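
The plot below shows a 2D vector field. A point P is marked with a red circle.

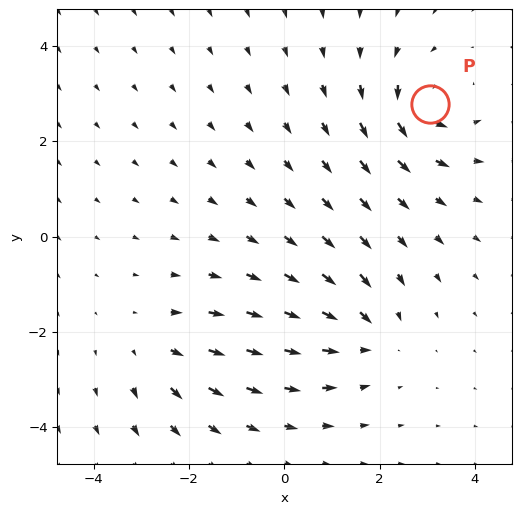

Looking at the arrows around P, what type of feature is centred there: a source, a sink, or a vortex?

At P (3.1, 2.8) the arrows circulate counterclockwise. Divergence ≈0, curl about +4 — near-zero divergence with nonzero curl is a vortex.

vortex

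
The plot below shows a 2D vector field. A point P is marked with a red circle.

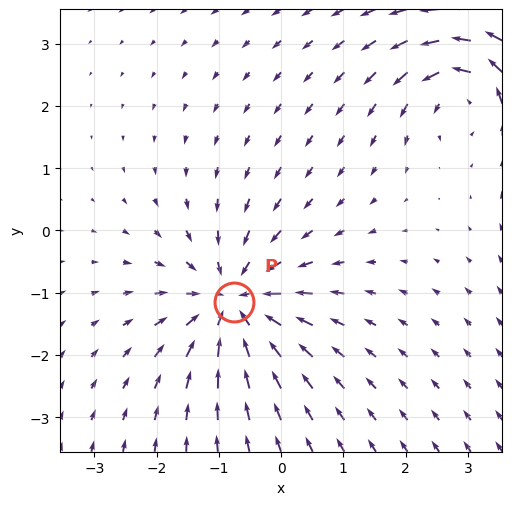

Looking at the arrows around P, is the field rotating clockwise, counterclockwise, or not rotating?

not rotating

Near P at (-0.8, -1.1) the arrows show no circulation. The curl there is ≈0.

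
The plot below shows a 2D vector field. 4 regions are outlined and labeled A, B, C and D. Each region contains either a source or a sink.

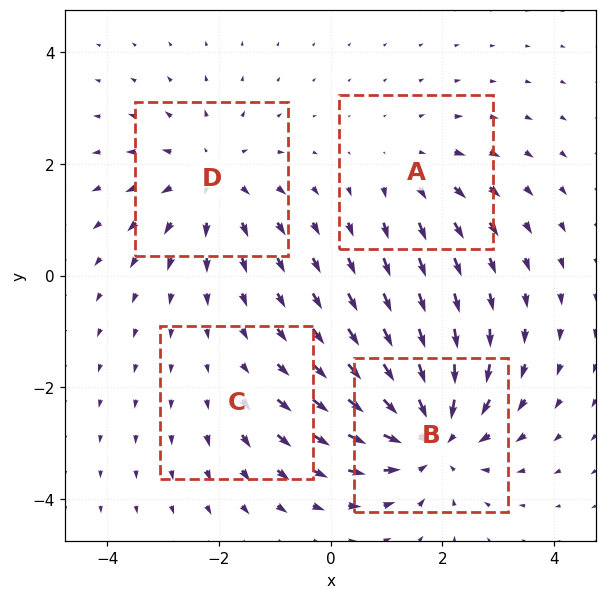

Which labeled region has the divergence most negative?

B

Divergence at each region's feature centre — A: about +3, B: about -6, C: about +2, D: about +4. Region B is most negative.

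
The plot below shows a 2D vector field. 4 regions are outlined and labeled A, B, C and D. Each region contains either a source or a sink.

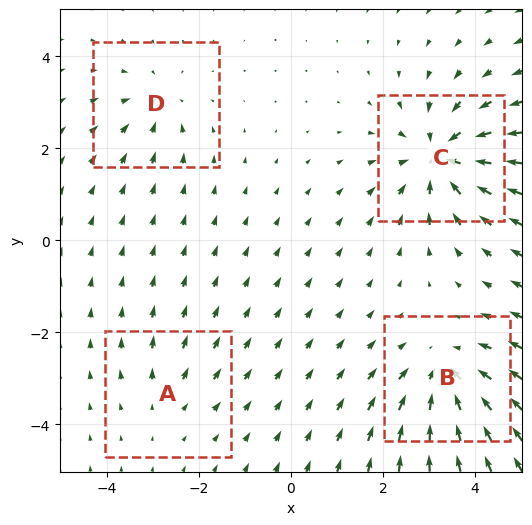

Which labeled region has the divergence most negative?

C

Divergence at each region's feature centre — A: about +2, B: about -6, C: about -7, D: about -4. Region C is most negative.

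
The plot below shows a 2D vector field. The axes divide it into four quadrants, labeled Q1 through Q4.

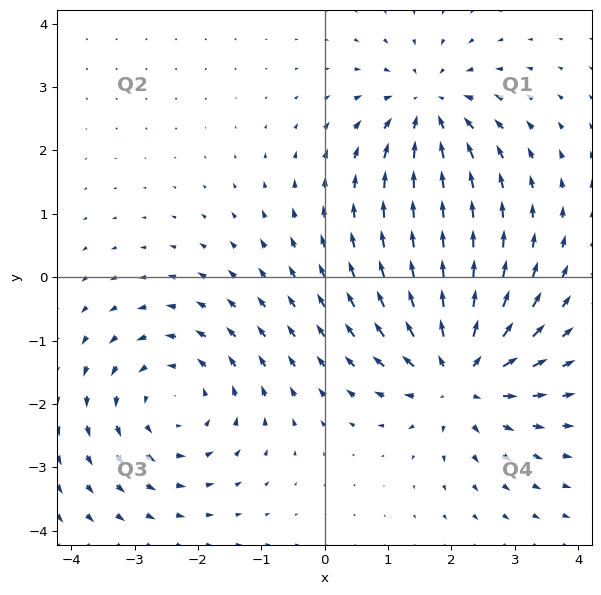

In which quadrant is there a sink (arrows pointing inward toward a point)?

Q1

The sink sits at approximately (1.6, 2.7), which lies in quadrant Q1. The divergence there is about -4, negative as expected for a sink.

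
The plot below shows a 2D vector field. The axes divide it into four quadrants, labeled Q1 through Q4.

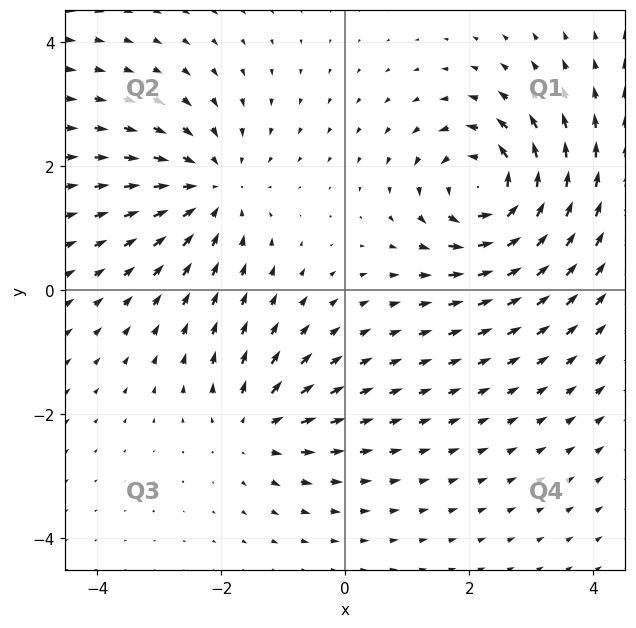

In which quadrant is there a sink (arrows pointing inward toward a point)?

Q2

The sink sits at approximately (-2.1, 1.6), which lies in quadrant Q2. The divergence there is about -4, negative as expected for a sink.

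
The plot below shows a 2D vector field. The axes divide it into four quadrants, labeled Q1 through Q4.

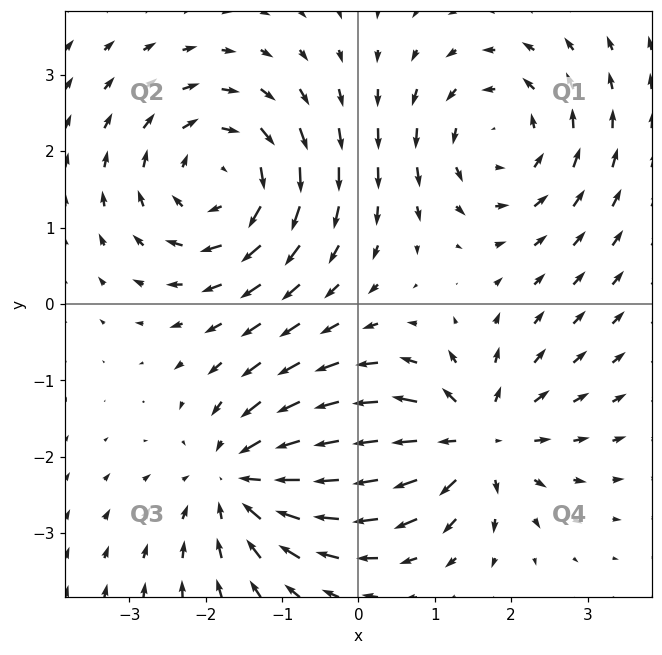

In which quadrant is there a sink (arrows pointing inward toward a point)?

The sink sits at approximately (-1.5, -2.3), which lies in quadrant Q3. The divergence there is about -5, negative as expected for a sink.

Q3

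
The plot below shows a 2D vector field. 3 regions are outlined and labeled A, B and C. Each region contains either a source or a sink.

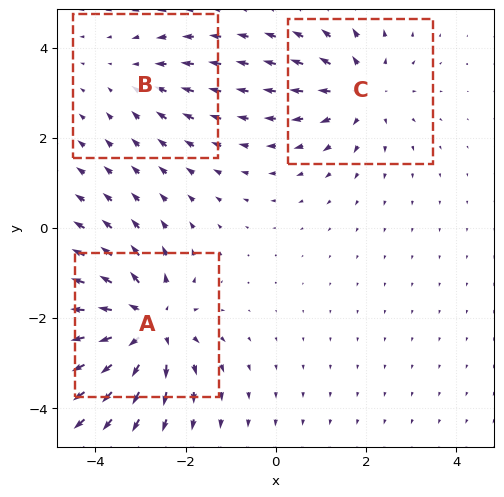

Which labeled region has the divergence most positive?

A

Divergence at each region's feature centre — A: about +5, B: about -2, C: about +3. Region A is most positive.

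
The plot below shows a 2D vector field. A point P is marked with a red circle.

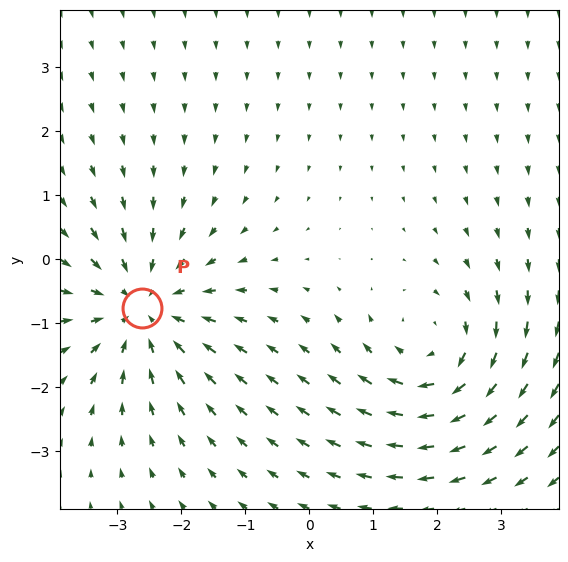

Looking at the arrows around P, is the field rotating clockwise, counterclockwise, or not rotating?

Near P at (-2.6, -0.8) the arrows show no circulation. The curl there is ≈0.

not rotating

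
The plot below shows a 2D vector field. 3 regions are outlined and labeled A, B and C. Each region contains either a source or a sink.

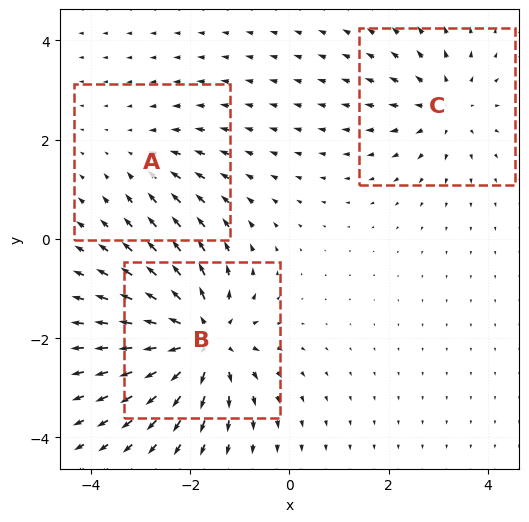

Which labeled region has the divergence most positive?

Divergence at each region's feature centre — A: about -2, B: about +5, C: about +3. Region B is most positive.

B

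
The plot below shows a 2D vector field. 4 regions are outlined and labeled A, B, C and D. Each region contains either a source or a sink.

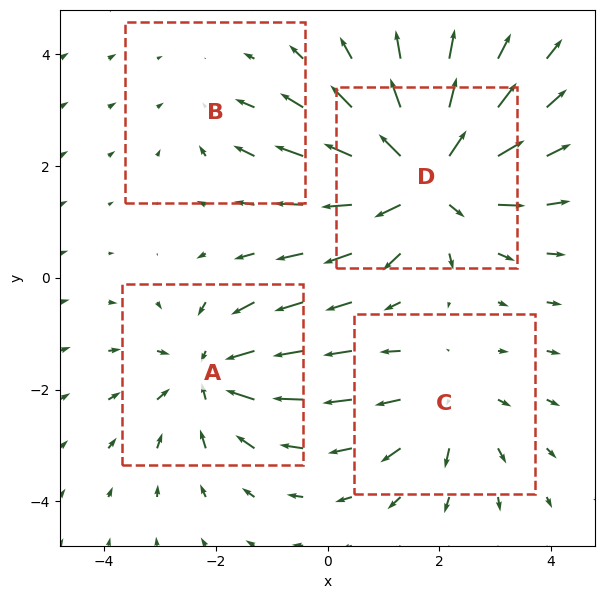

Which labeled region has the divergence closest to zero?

Divergence at each region's feature centre — A: about -4, B: about -2, C: about +3, D: about +7. Region B is closest to zero.

B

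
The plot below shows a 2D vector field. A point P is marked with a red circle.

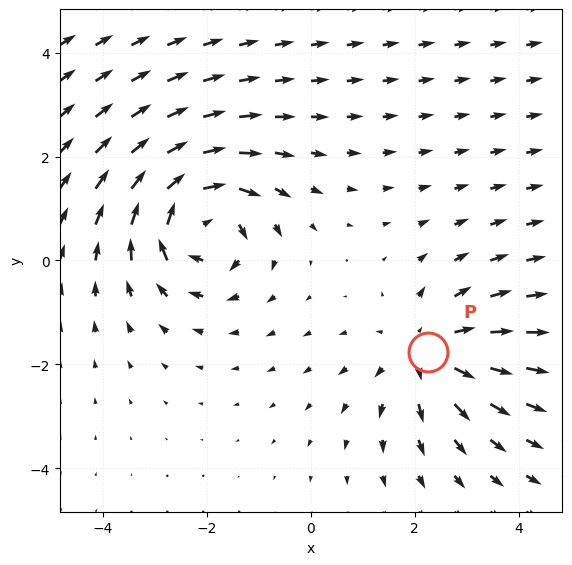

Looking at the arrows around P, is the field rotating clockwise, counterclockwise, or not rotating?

not rotating

Near P at (2.3, -1.8) the arrows show no circulation. The curl there is ≈0.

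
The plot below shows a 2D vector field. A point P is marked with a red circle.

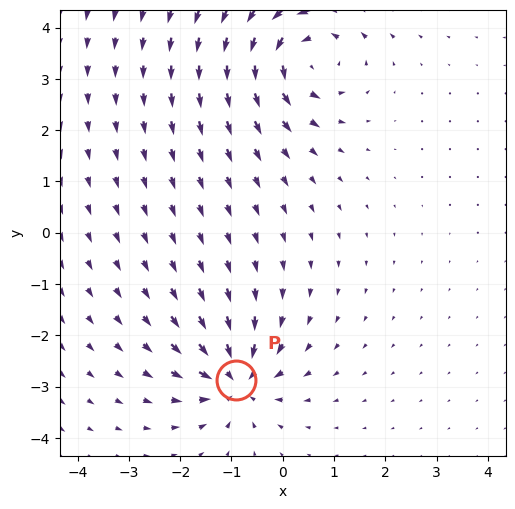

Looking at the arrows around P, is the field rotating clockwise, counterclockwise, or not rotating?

not rotating

Near P at (-0.9, -2.9) the arrows show no circulation. The curl there is ≈0.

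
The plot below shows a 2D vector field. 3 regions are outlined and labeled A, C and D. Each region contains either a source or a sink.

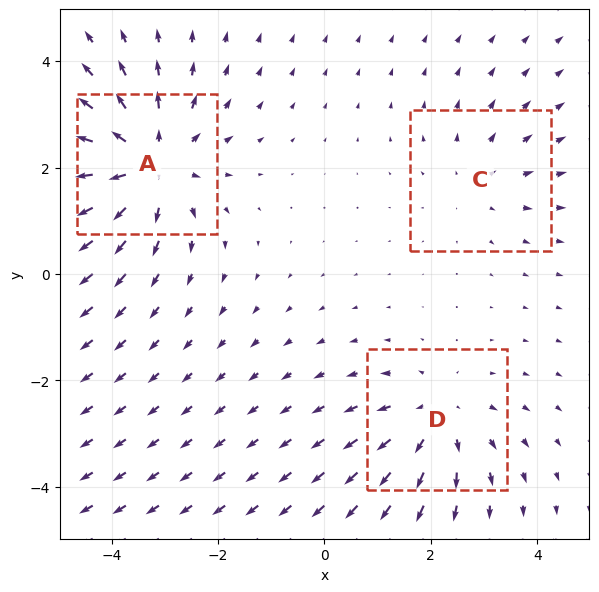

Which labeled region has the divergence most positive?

A

Divergence at each region's feature centre — A: about +4, C: about +2, D: about +3. Region A is most positive.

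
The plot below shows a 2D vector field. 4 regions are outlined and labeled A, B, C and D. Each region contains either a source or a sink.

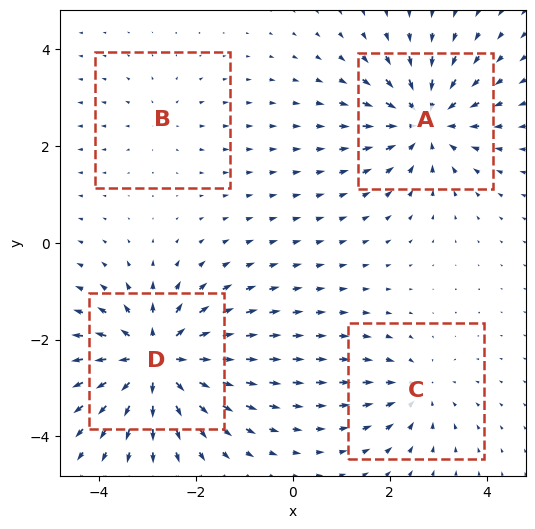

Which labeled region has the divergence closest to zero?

B

Divergence at each region's feature centre — A: about -6, B: about +2, C: about -3, D: about +7. Region B is closest to zero.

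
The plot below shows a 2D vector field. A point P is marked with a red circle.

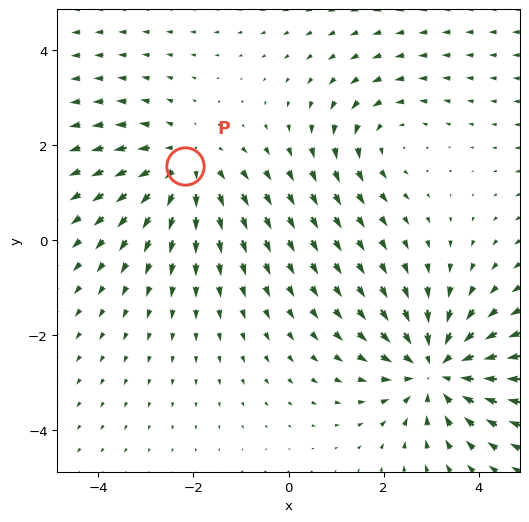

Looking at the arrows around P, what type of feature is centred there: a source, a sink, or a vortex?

source

At P (-2.2, 1.6) the arrows spread outward. Divergence about +3, curl ≈0 — positive divergence with near-zero curl is a source.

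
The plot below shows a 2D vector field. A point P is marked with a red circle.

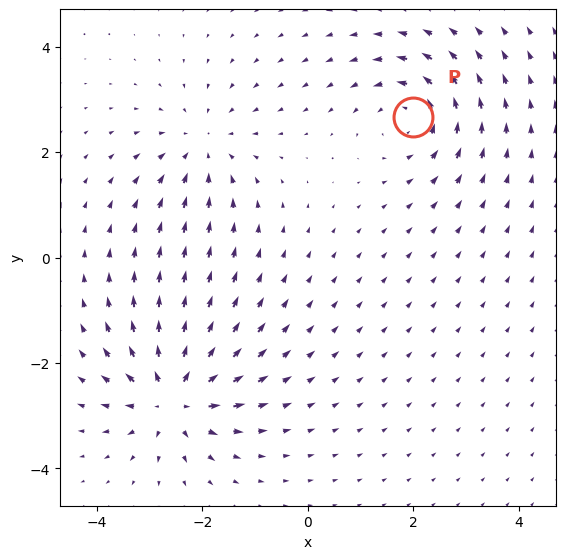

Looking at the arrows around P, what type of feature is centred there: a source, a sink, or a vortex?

vortex

At P (2.0, 2.7) the arrows circulate counterclockwise. Divergence ≈0, curl about +4 — near-zero divergence with nonzero curl is a vortex.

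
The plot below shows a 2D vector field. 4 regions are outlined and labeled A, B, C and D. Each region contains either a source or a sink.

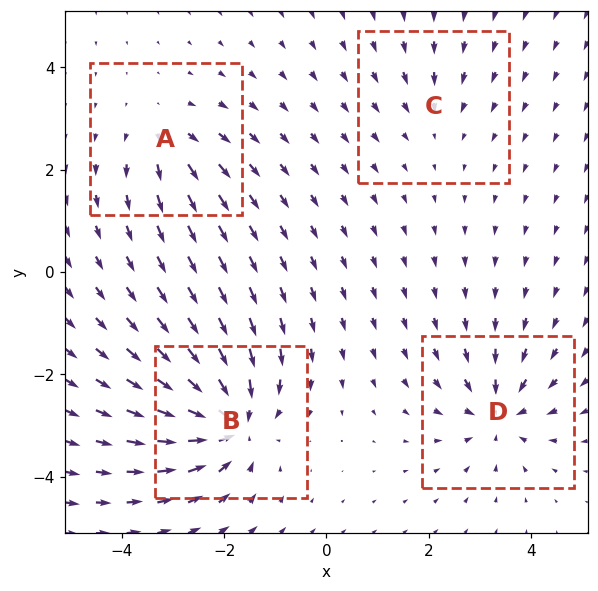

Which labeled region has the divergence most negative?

Divergence at each region's feature centre — A: about +4, B: about -9, C: about -3, D: about -6. Region B is most negative.

B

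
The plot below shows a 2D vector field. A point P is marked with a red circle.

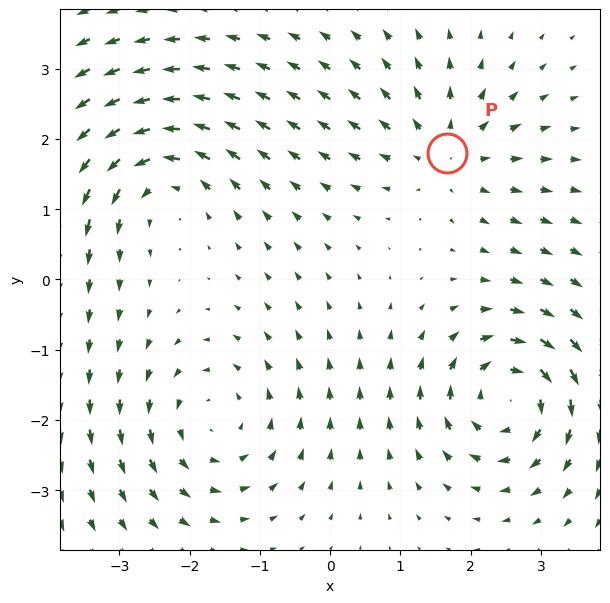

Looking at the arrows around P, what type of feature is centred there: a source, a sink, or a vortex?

At P (1.7, 1.8) the arrows spread outward. Divergence about +4, curl ≈0 — positive divergence with near-zero curl is a source.

source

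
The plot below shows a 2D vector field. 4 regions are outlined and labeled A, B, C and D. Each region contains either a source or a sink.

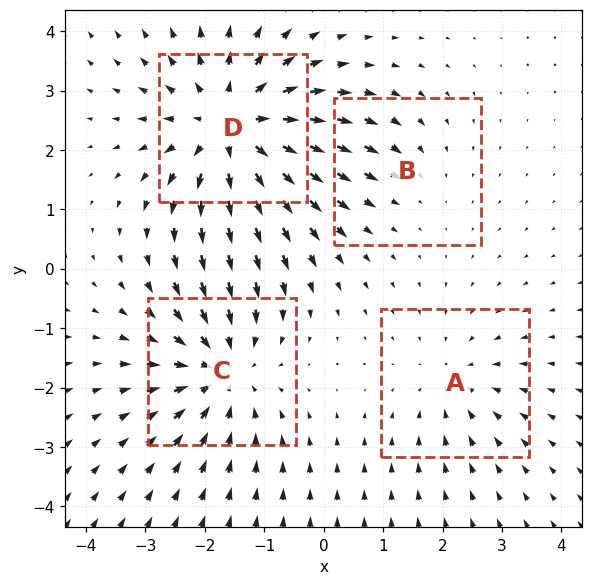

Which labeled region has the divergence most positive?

Divergence at each region's feature centre — A: about -3, B: about -2, C: about -5, D: about +6. Region D is most positive.

D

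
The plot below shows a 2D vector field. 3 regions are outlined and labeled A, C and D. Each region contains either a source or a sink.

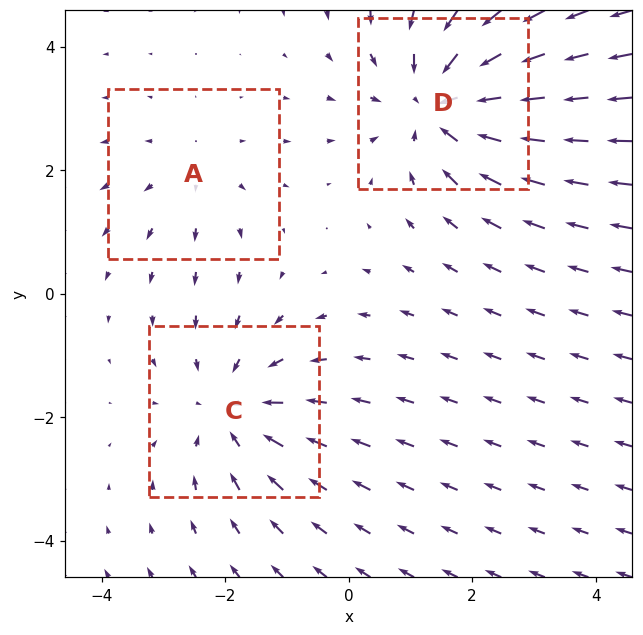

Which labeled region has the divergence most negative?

Divergence at each region's feature centre — A: about +2, C: about -3, D: about -4. Region D is most negative.

D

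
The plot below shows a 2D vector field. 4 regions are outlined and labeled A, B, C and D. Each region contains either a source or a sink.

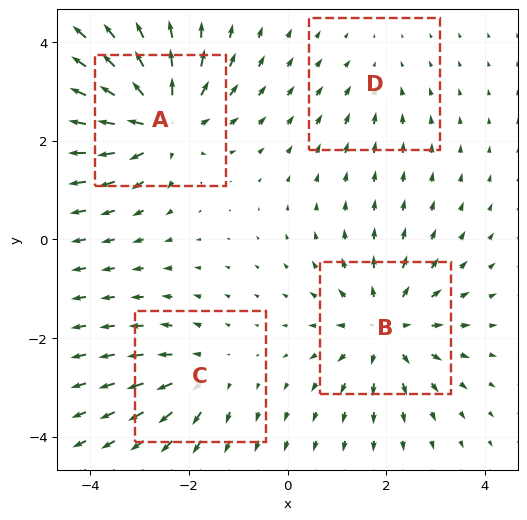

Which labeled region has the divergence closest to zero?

Divergence at each region's feature centre — A: about +7, B: about +5, C: about +3, D: about -2. Region D is closest to zero.

D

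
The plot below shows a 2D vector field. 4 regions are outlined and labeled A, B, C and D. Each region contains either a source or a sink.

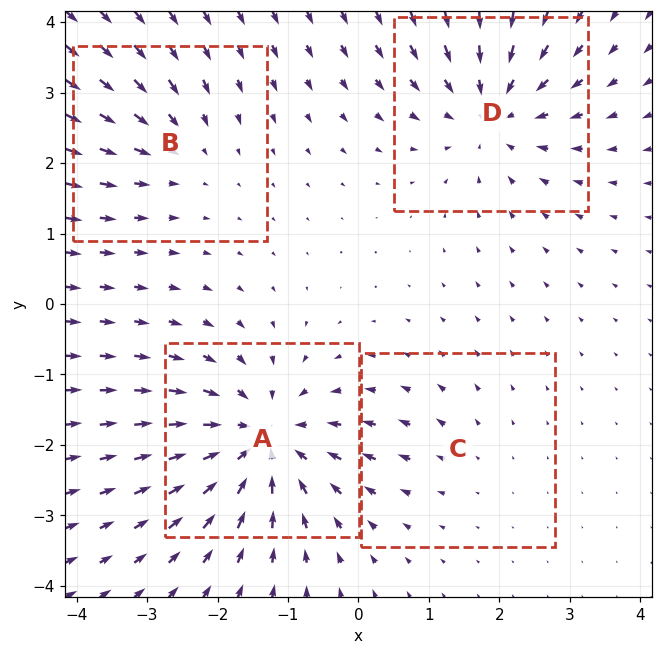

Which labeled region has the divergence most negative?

Divergence at each region's feature centre — A: about -6, B: about -3, C: about +2, D: about -5. Region A is most negative.

A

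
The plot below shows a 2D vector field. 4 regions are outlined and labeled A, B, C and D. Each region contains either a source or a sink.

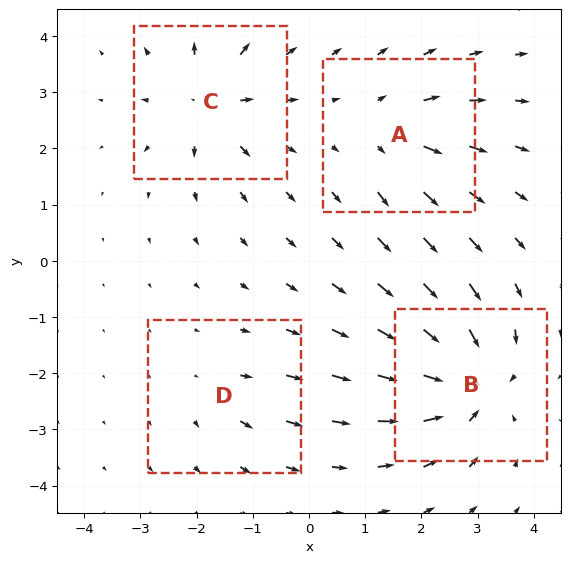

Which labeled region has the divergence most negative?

B

Divergence at each region's feature centre — A: about +4, B: about -8, C: about +6, D: about +3. Region B is most negative.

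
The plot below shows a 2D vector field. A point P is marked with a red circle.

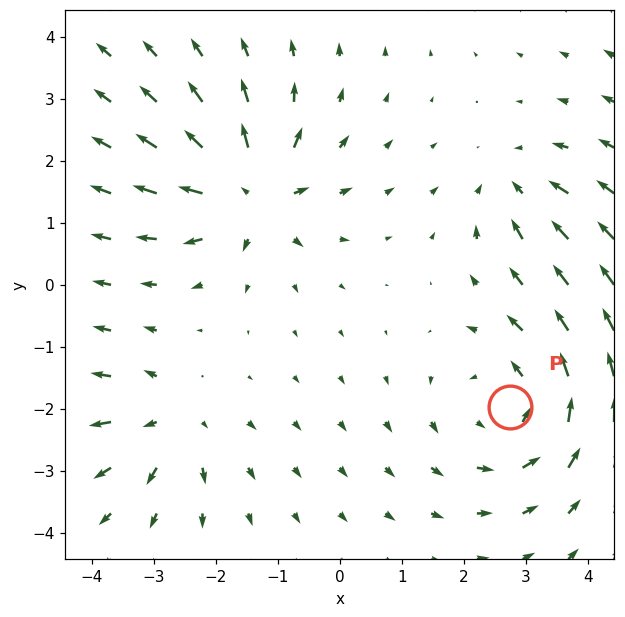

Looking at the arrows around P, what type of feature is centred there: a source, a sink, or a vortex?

vortex

At P (2.7, -2.0) the arrows circulate counterclockwise. Divergence ≈0, curl about +4 — near-zero divergence with nonzero curl is a vortex.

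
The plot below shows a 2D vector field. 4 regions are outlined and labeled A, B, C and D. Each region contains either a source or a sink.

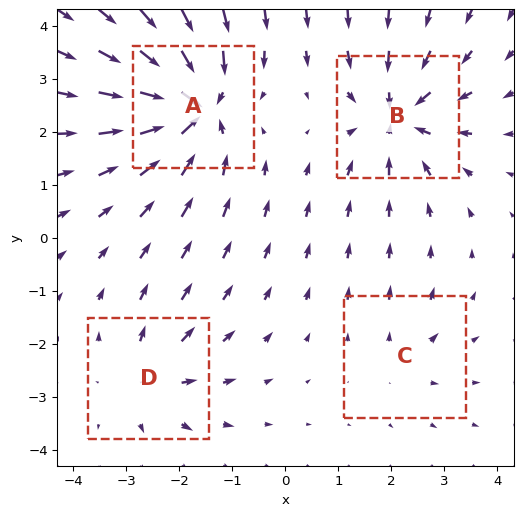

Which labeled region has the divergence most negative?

A

Divergence at each region's feature centre — A: about -8, B: about -6, C: about +2, D: about +4. Region A is most negative.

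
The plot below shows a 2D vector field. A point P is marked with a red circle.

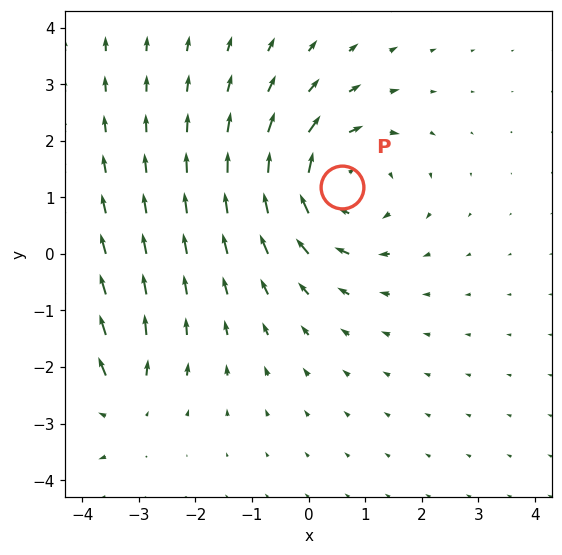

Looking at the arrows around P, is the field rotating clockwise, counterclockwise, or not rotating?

clockwise

Near P at (0.6, 1.2) the arrows circulate clockwise. The curl (z-component) there is about -4; negative curl means clockwise rotation.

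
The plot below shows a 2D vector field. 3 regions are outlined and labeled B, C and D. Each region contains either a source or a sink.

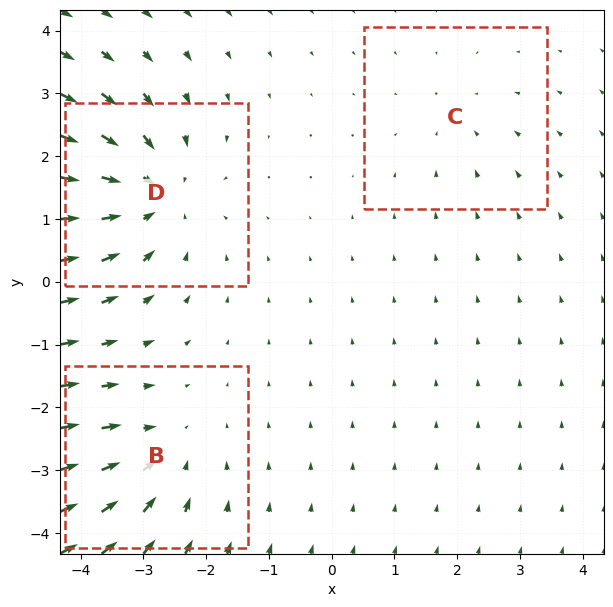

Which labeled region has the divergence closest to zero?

C

Divergence at each region's feature centre — B: about -3, C: about -2, D: about -4. Region C is closest to zero.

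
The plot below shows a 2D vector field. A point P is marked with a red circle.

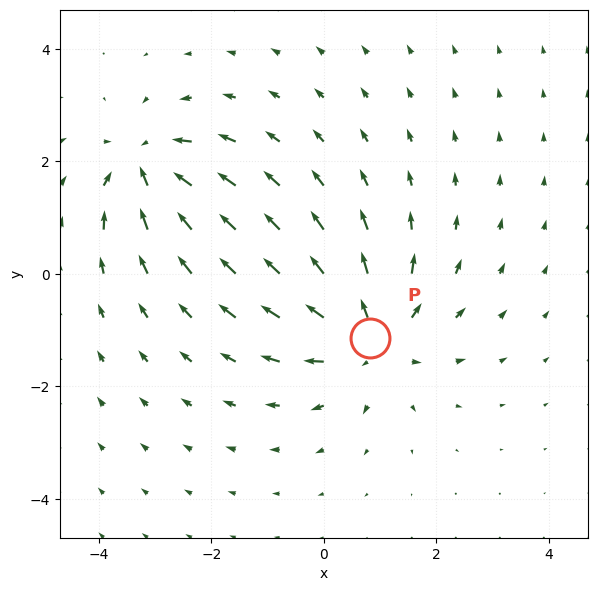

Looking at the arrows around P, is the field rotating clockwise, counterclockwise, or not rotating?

Near P at (0.8, -1.1) the arrows show no circulation. The curl there is ≈0.

not rotating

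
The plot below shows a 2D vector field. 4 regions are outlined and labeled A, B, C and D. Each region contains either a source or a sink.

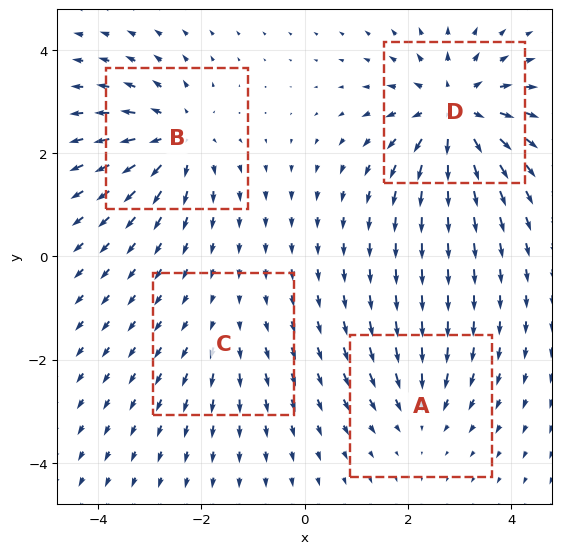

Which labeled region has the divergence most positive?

Divergence at each region's feature centre — A: about -4, B: about +6, C: about +2, D: about +7. Region D is most positive.

D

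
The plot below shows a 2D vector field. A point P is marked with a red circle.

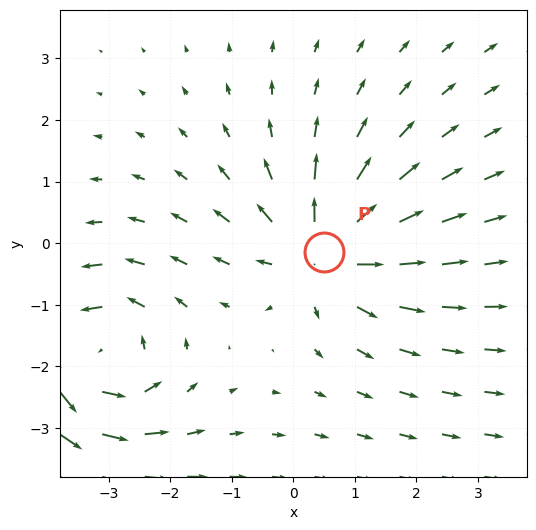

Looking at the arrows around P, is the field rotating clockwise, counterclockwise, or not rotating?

not rotating

Near P at (0.5, -0.1) the arrows show no circulation. The curl there is ≈0.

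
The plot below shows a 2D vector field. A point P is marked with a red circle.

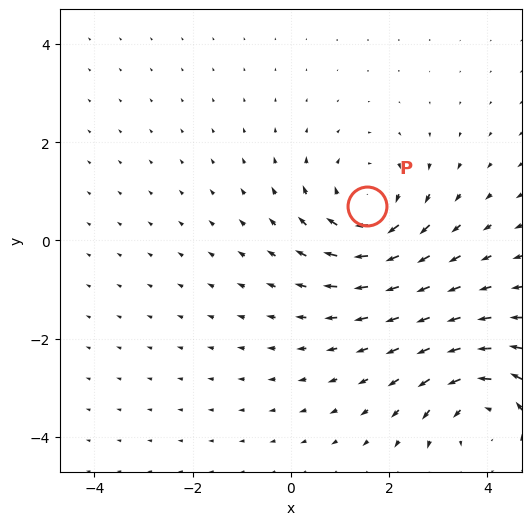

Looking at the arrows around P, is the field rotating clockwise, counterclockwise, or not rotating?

clockwise

Near P at (1.6, 0.7) the arrows circulate clockwise. The curl (z-component) there is about -4; negative curl means clockwise rotation.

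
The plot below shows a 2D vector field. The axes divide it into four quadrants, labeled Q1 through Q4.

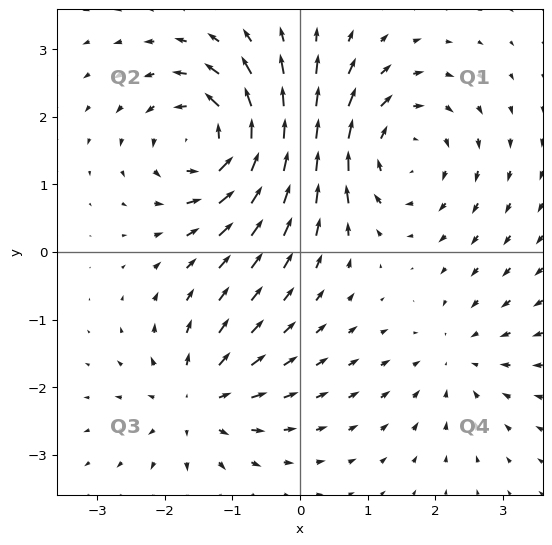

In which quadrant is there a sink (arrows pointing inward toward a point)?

The sink sits at approximately (2.3, -1.6), which lies in quadrant Q4. The divergence there is about -3, negative as expected for a sink.

Q4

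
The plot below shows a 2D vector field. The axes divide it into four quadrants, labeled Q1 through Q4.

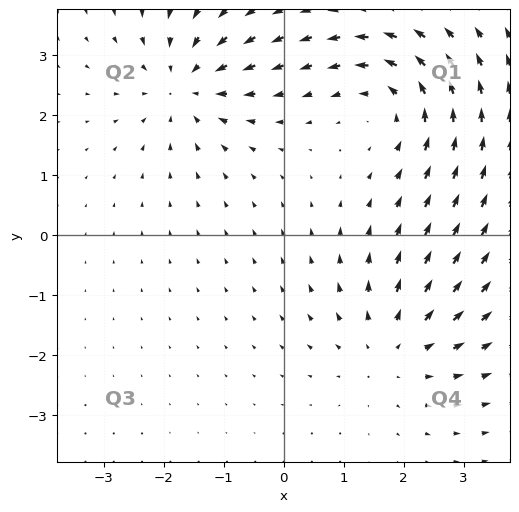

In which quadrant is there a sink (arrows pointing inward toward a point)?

The sink sits at approximately (-1.6, 2.5), which lies in quadrant Q2. The divergence there is about -5, negative as expected for a sink.

Q2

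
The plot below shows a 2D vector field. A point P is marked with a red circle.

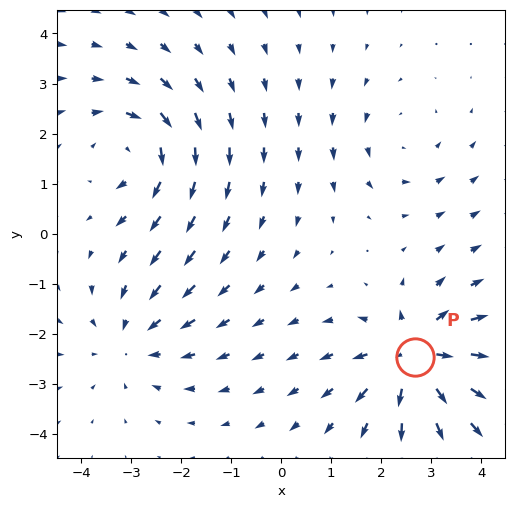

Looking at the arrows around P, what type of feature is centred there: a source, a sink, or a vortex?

At P (2.7, -2.5) the arrows spread outward. Divergence about +6, curl ≈0 — positive divergence with near-zero curl is a source.

source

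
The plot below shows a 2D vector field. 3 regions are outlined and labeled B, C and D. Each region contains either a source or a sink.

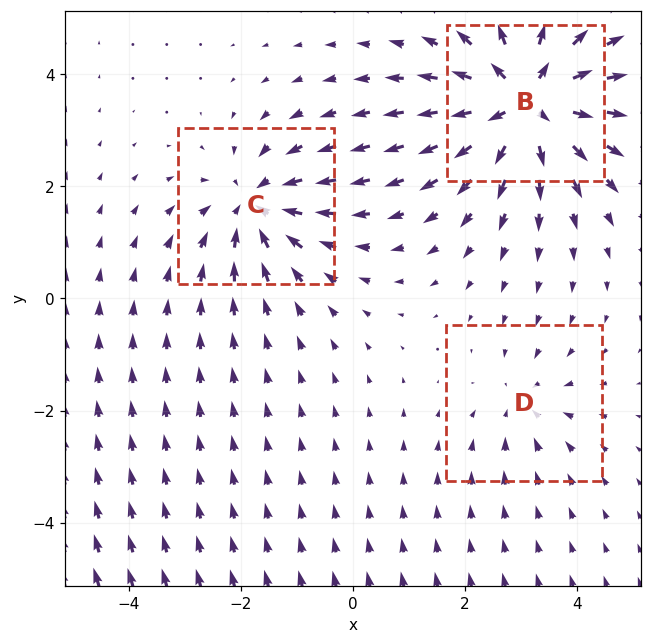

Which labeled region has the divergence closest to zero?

Divergence at each region's feature centre — B: about +6, C: about -4, D: about -2. Region D is closest to zero.

D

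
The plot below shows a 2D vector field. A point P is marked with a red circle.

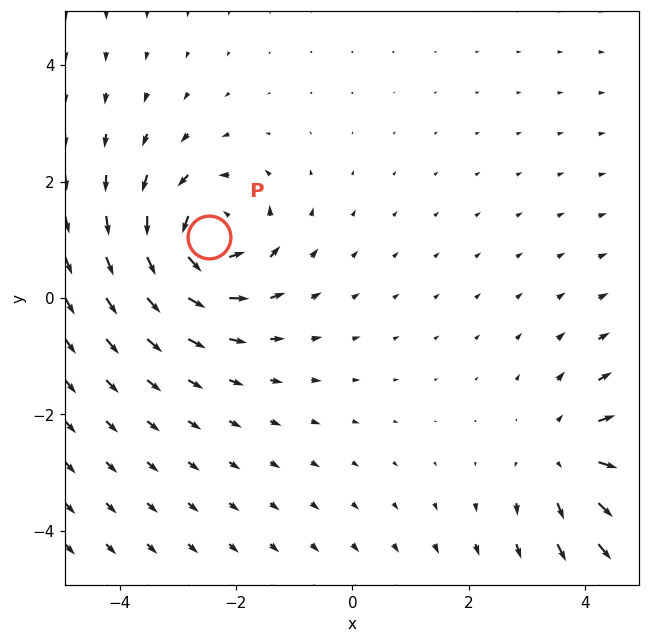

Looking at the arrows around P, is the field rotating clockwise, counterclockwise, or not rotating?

Near P at (-2.5, 1.0) the arrows circulate counterclockwise. The curl (z-component) there is about +4; positive curl means counterclockwise rotation.

counterclockwise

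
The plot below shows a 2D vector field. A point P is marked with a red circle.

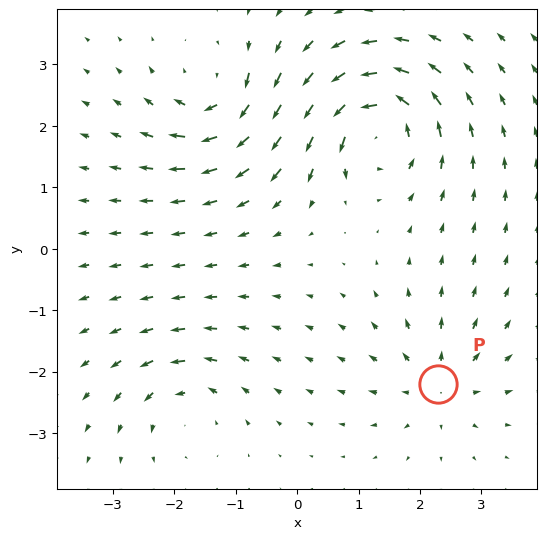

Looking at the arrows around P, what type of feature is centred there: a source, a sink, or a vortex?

At P (2.3, -2.2) the arrows spread outward. Divergence about +4, curl ≈0 — positive divergence with near-zero curl is a source.

source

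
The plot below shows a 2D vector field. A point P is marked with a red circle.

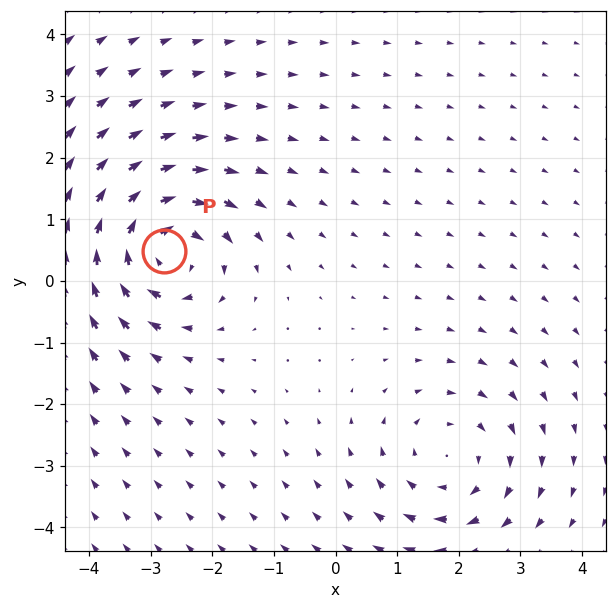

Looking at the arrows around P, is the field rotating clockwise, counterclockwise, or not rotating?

clockwise

Near P at (-2.8, 0.5) the arrows circulate clockwise. The curl (z-component) there is about -6; negative curl means clockwise rotation.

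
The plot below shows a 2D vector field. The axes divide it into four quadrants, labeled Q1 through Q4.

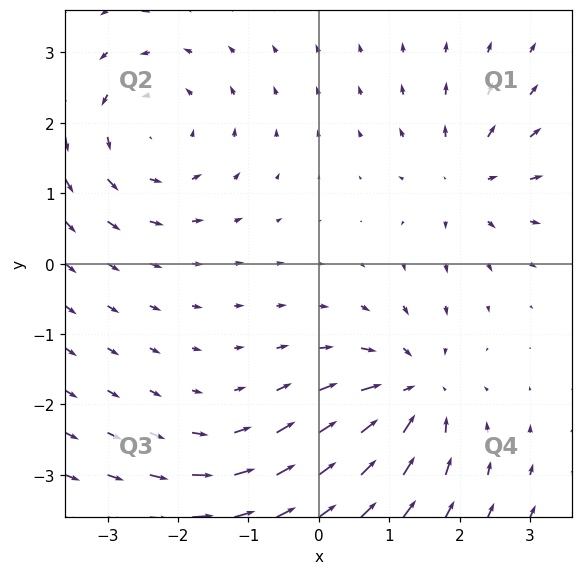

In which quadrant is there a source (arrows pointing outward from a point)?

Q1

The source sits at approximately (2.1, 1.2), which lies in quadrant Q1. The divergence there is about +4, positive as expected for a source.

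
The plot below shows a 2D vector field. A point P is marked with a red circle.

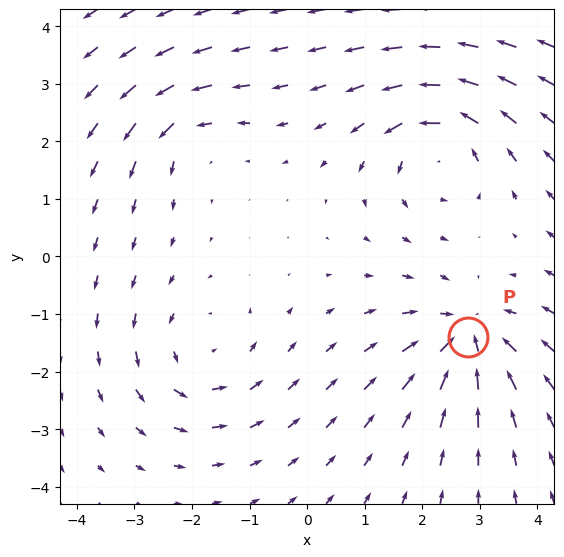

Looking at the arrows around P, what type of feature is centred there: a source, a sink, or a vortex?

sink

At P (2.8, -1.4) the arrows converge inward. Divergence about -6, curl ≈0 — negative divergence with near-zero curl is a sink.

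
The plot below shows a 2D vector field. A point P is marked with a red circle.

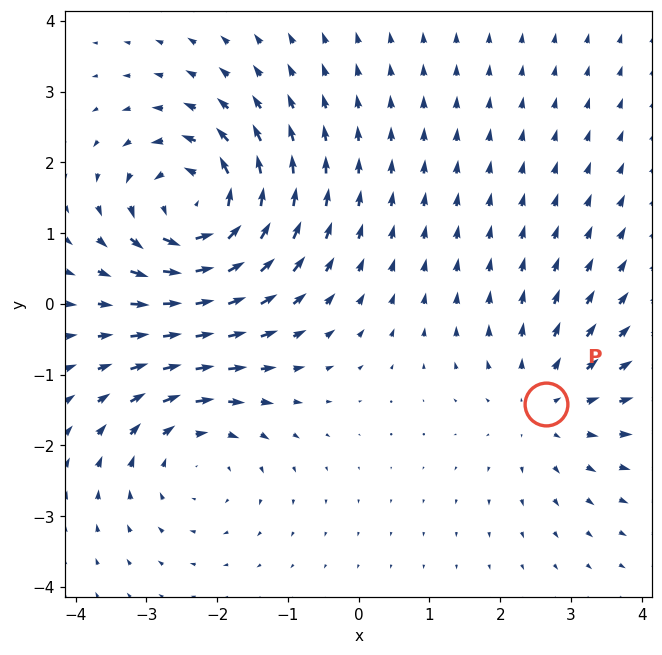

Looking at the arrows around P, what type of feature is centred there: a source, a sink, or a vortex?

At P (2.6, -1.4) the arrows spread outward. Divergence about +3, curl ≈0 — positive divergence with near-zero curl is a source.

source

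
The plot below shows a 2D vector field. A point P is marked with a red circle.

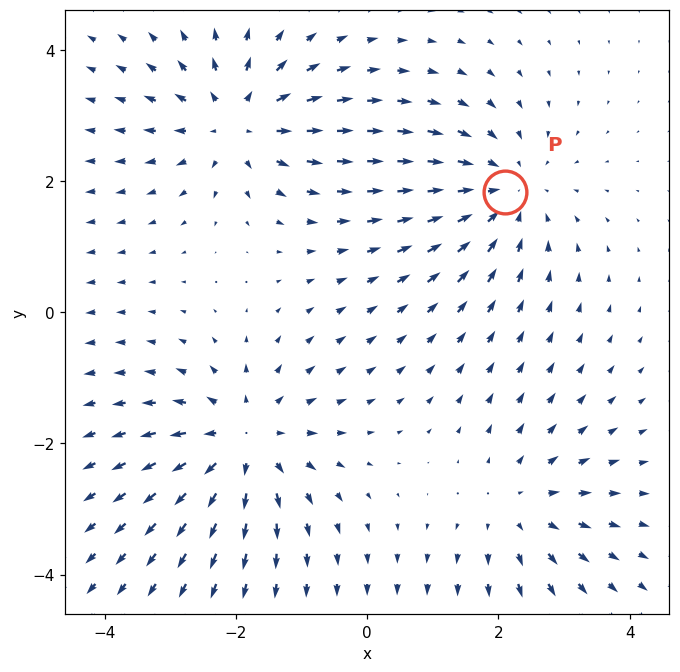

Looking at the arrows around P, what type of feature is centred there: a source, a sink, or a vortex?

sink

At P (2.1, 1.8) the arrows converge inward. Divergence about -3, curl ≈0 — negative divergence with near-zero curl is a sink.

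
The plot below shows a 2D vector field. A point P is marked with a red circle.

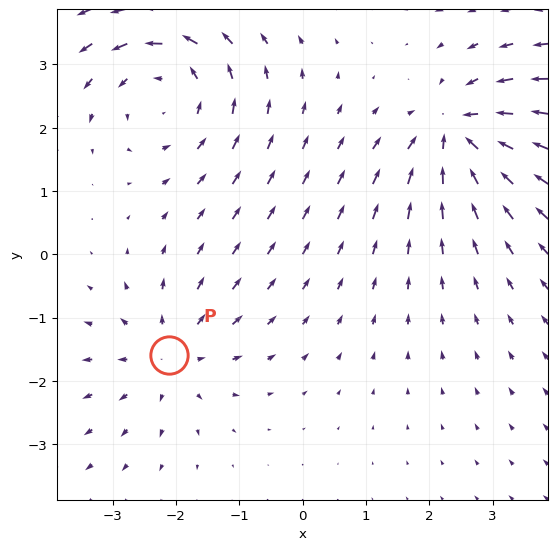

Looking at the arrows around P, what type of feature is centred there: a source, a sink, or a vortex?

At P (-2.1, -1.6) the arrows spread outward. Divergence about +3, curl ≈0 — positive divergence with near-zero curl is a source.

source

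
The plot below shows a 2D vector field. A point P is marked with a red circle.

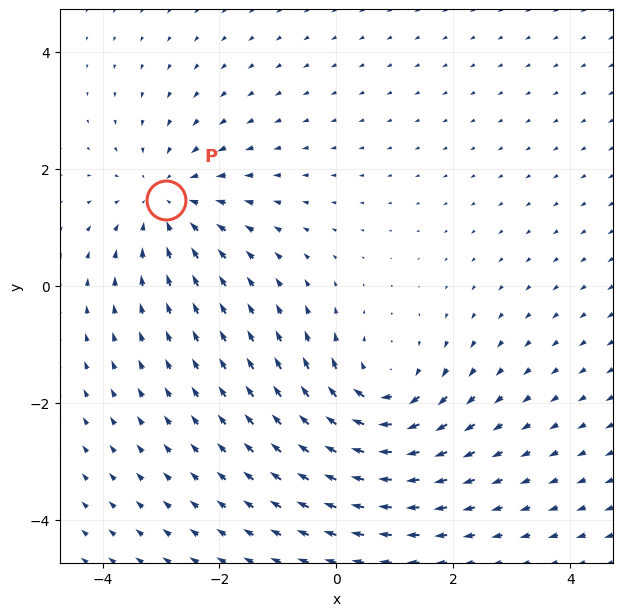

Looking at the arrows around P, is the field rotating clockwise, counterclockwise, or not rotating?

Near P at (-2.9, 1.5) the arrows show no circulation. The curl there is ≈0.

not rotating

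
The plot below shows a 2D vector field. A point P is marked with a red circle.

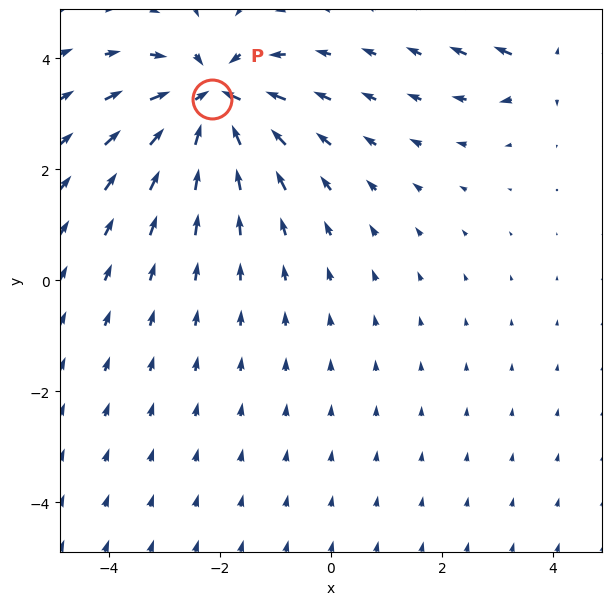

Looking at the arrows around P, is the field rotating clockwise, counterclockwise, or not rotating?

Near P at (-2.1, 3.3) the arrows show no circulation. The curl there is ≈0.

not rotating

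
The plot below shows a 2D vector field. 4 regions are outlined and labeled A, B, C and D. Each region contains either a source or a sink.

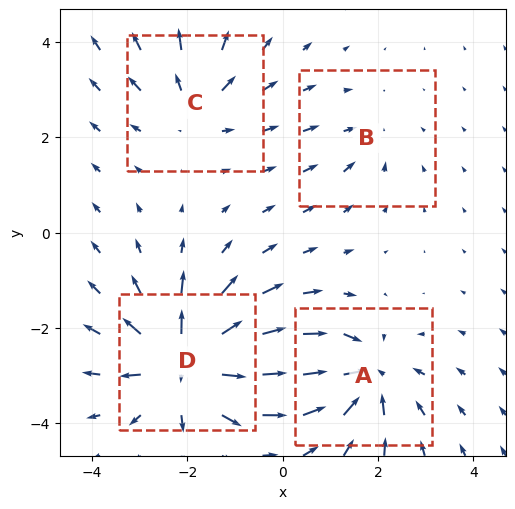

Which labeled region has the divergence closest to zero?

B

Divergence at each region's feature centre — A: about -6, B: about -2, C: about +4, D: about +7. Region B is closest to zero.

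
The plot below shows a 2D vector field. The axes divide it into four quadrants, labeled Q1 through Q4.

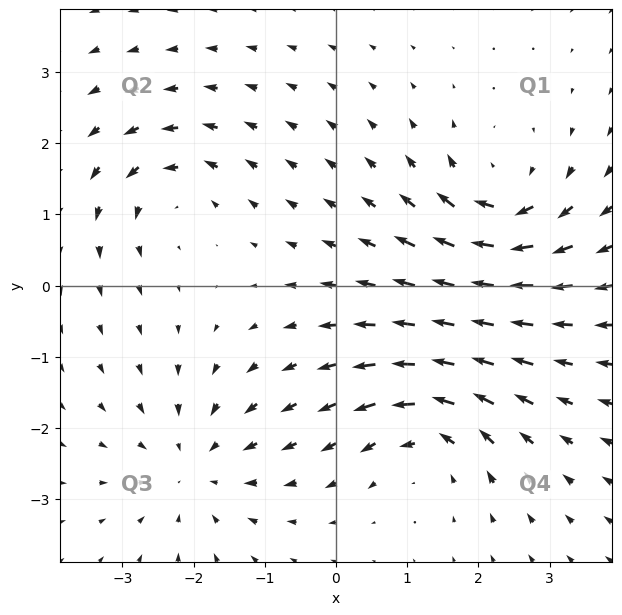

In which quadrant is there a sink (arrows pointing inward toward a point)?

Q3

The sink sits at approximately (-2.0, -2.5), which lies in quadrant Q3. The divergence there is about -4, negative as expected for a sink.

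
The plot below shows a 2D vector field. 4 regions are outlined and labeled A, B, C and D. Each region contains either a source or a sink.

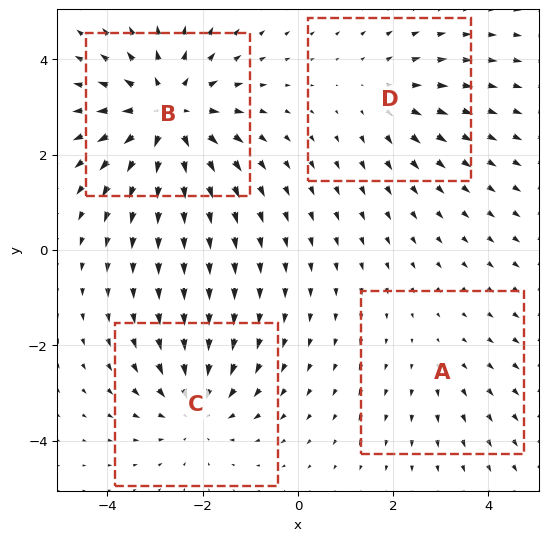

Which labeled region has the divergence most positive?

Divergence at each region's feature centre — A: about +2, B: about +6, C: about -4, D: about +3. Region B is most positive.

B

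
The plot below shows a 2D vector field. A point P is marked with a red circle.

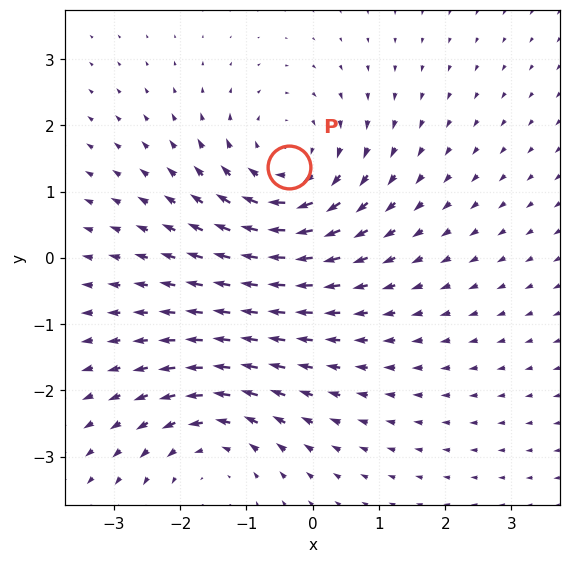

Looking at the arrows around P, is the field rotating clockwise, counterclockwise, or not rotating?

clockwise

Near P at (-0.4, 1.4) the arrows circulate clockwise. The curl (z-component) there is about -4; negative curl means clockwise rotation.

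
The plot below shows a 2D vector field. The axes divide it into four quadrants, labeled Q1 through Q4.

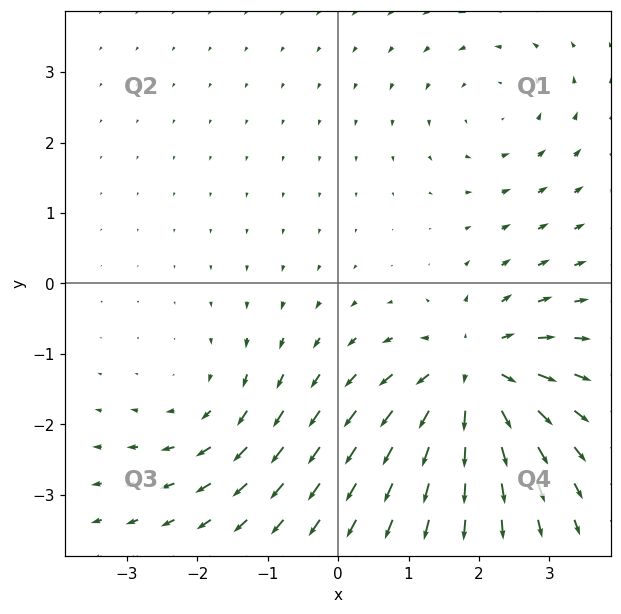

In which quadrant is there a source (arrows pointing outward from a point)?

Q4

The source sits at approximately (1.9, -1.3), which lies in quadrant Q4. The divergence there is about +6, positive as expected for a source.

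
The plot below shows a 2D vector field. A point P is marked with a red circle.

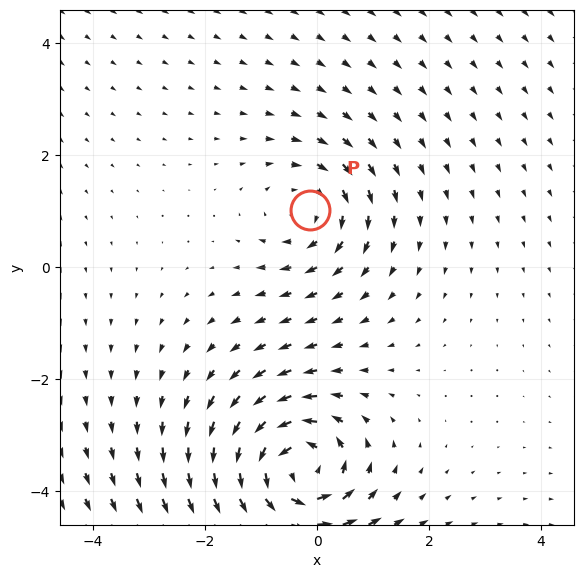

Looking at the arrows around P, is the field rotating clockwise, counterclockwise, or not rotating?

clockwise

Near P at (-0.1, 1.0) the arrows circulate clockwise. The curl (z-component) there is about -3; negative curl means clockwise rotation.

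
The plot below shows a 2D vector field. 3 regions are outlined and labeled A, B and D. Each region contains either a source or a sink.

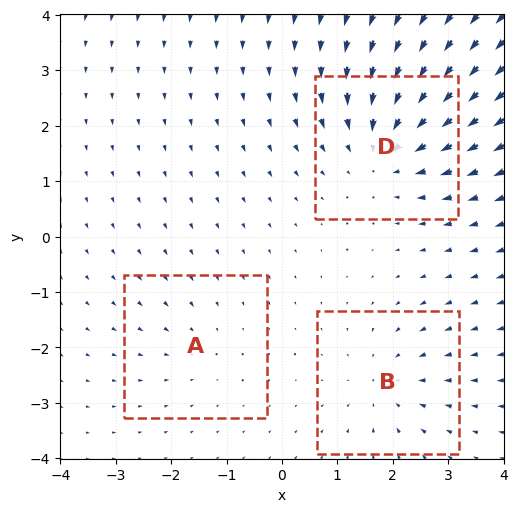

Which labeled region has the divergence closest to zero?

A

Divergence at each region's feature centre — A: about -2, B: about -3, D: about -5. Region A is closest to zero.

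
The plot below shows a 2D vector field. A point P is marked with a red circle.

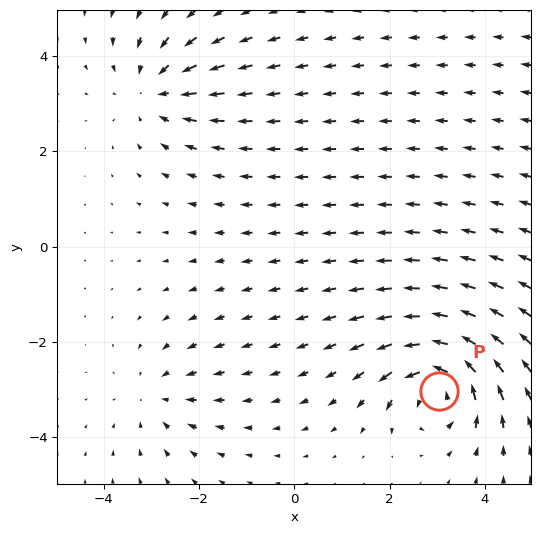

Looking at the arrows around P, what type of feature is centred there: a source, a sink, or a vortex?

vortex

At P (3.0, -3.0) the arrows circulate counterclockwise. Divergence ≈0, curl about +7 — near-zero divergence with nonzero curl is a vortex.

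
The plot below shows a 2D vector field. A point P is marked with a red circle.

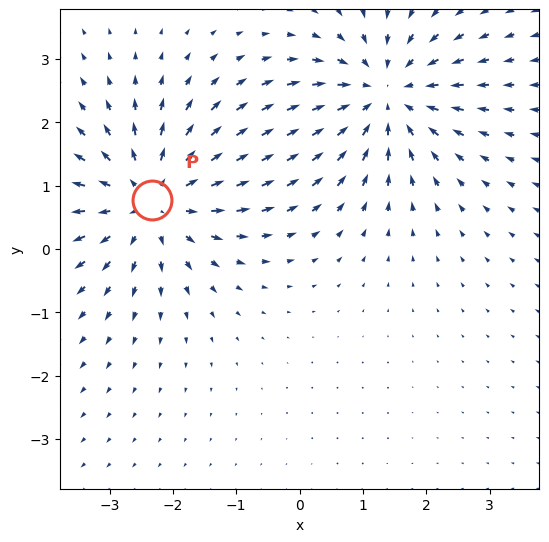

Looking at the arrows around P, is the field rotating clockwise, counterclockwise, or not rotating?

not rotating

Near P at (-2.3, 0.8) the arrows show no circulation. The curl there is ≈0.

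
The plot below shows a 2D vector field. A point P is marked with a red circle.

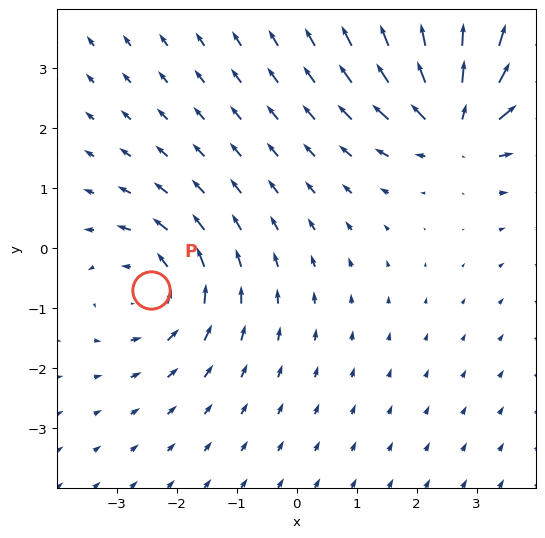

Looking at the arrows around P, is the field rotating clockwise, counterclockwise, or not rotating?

Near P at (-2.4, -0.7) the arrows circulate counterclockwise. The curl (z-component) there is about +3; positive curl means counterclockwise rotation.

counterclockwise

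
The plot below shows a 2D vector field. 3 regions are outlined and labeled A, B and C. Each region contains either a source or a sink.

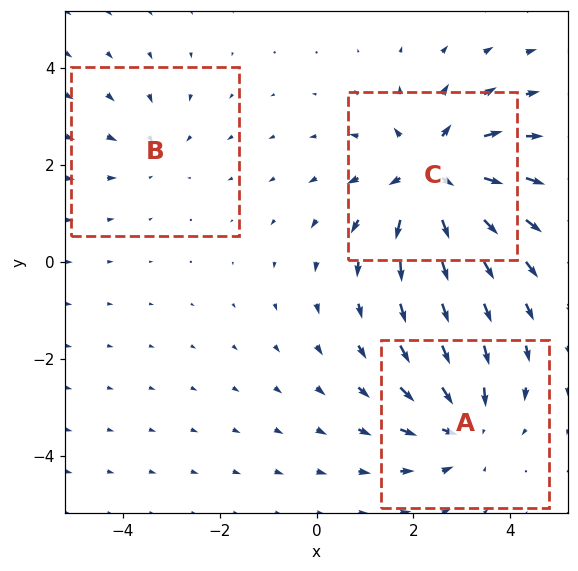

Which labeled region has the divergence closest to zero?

Divergence at each region's feature centre — A: about -3, B: about -2, C: about +4. Region B is closest to zero.

B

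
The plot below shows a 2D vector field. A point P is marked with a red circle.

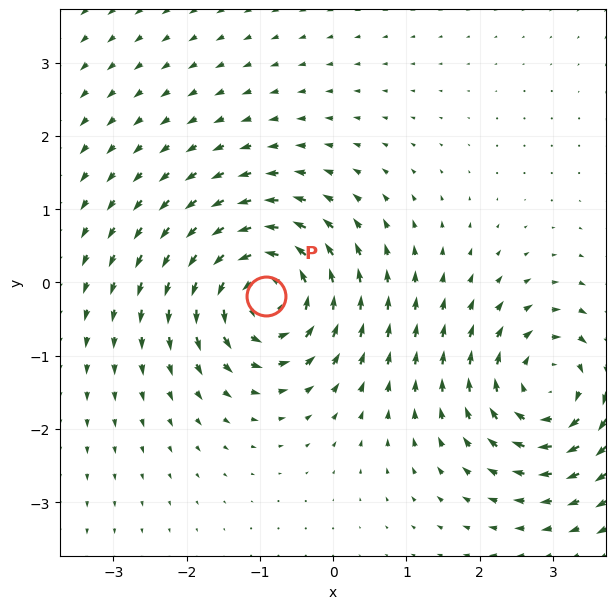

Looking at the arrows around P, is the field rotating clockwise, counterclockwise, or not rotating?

Near P at (-0.9, -0.2) the arrows circulate counterclockwise. The curl (z-component) there is about +5; positive curl means counterclockwise rotation.

counterclockwise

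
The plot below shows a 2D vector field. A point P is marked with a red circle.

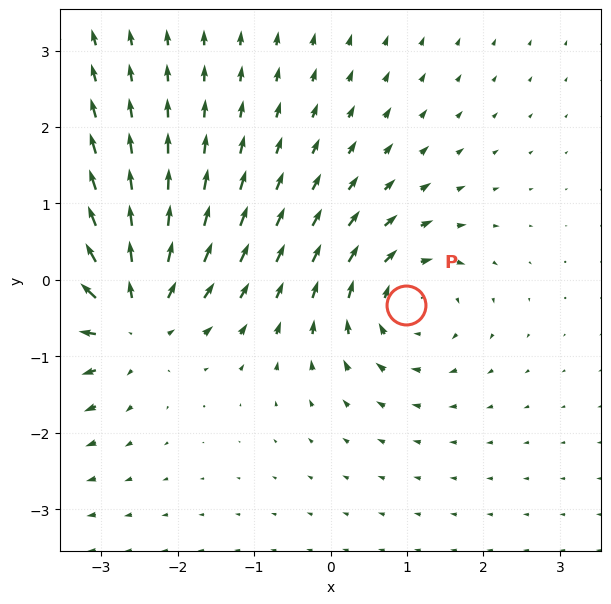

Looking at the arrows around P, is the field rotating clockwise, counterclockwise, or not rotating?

clockwise

Near P at (1.0, -0.3) the arrows circulate clockwise. The curl (z-component) there is about -5; negative curl means clockwise rotation.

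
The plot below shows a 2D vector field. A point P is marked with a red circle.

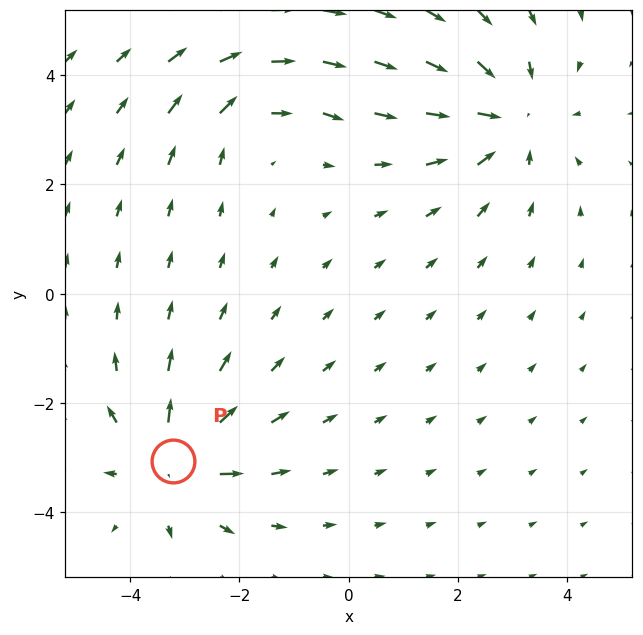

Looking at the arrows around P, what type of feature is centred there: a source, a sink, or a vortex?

At P (-3.2, -3.1) the arrows spread outward. Divergence about +5, curl ≈0 — positive divergence with near-zero curl is a source.

source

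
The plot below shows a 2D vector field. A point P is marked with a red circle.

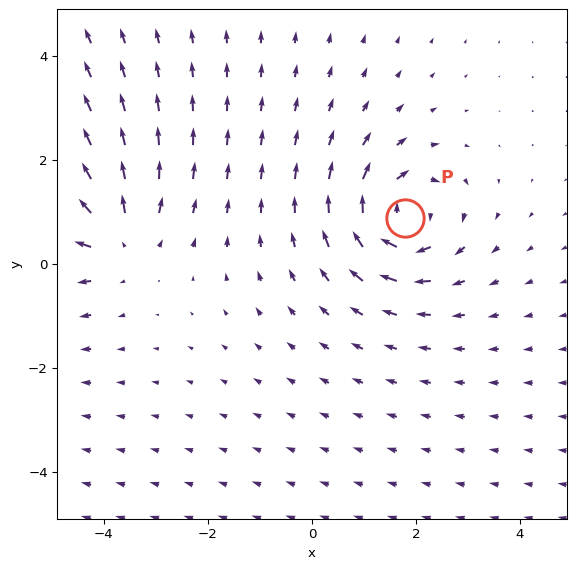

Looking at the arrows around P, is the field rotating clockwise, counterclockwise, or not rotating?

clockwise

Near P at (1.8, 0.9) the arrows circulate clockwise. The curl (z-component) there is about -4; negative curl means clockwise rotation.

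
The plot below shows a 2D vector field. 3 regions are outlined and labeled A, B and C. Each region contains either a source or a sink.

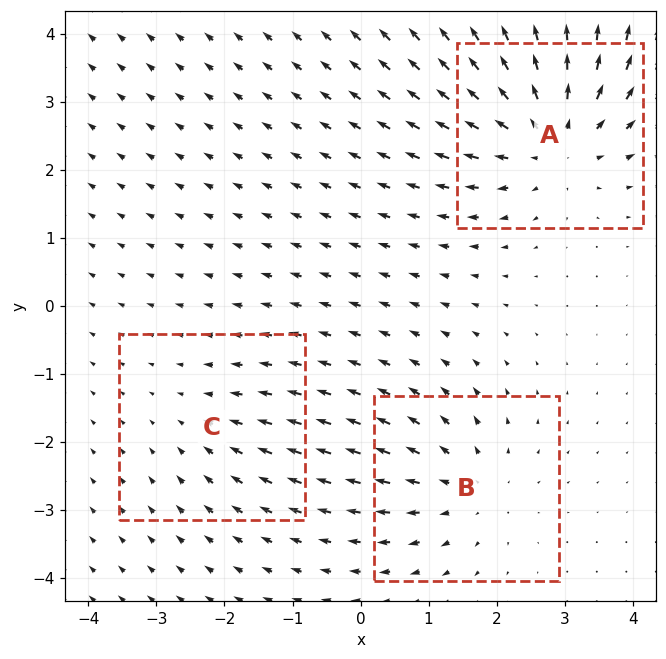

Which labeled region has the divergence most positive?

Divergence at each region's feature centre — A: about +5, B: about +3, C: about -2. Region A is most positive.

A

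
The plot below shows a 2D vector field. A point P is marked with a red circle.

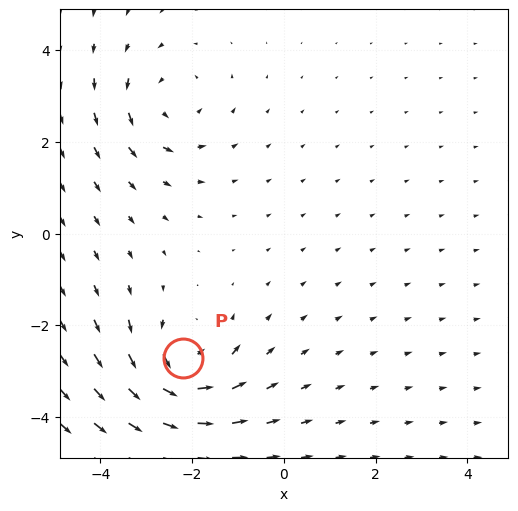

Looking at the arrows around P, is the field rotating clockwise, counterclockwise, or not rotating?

Near P at (-2.2, -2.7) the arrows circulate counterclockwise. The curl (z-component) there is about +5; positive curl means counterclockwise rotation.

counterclockwise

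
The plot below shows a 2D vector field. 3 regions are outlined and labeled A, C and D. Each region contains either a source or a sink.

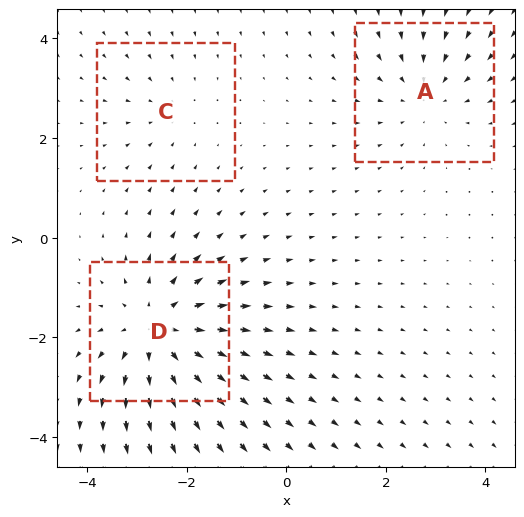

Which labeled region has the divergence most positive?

D

Divergence at each region's feature centre — A: about -3, C: about -2, D: about +4. Region D is most positive.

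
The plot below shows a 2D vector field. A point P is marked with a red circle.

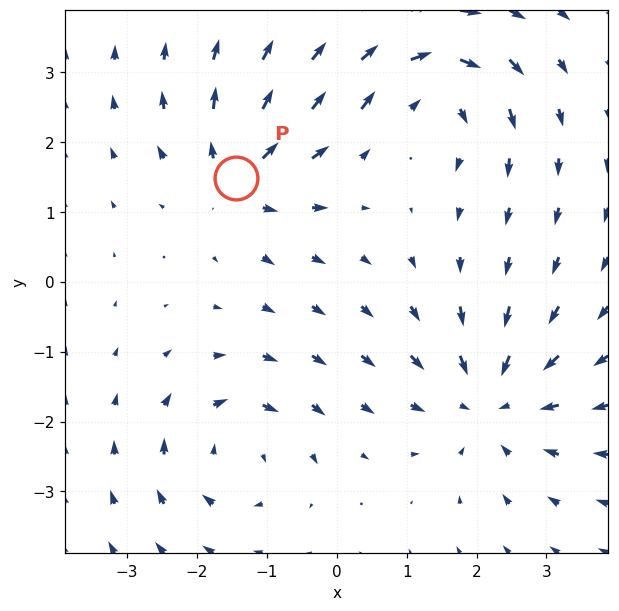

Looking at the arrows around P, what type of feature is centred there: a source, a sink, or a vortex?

At P (-1.4, 1.5) the arrows spread outward. Divergence about +5, curl ≈0 — positive divergence with near-zero curl is a source.

source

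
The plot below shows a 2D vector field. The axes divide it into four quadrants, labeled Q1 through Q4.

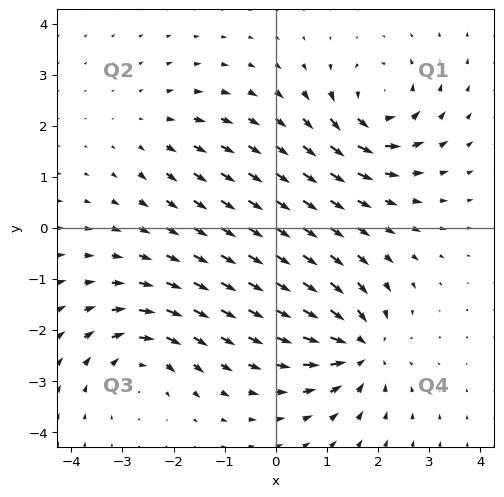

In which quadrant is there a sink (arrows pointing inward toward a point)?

The sink sits at approximately (1.6, -2.4), which lies in quadrant Q4. The divergence there is about -6, negative as expected for a sink.

Q4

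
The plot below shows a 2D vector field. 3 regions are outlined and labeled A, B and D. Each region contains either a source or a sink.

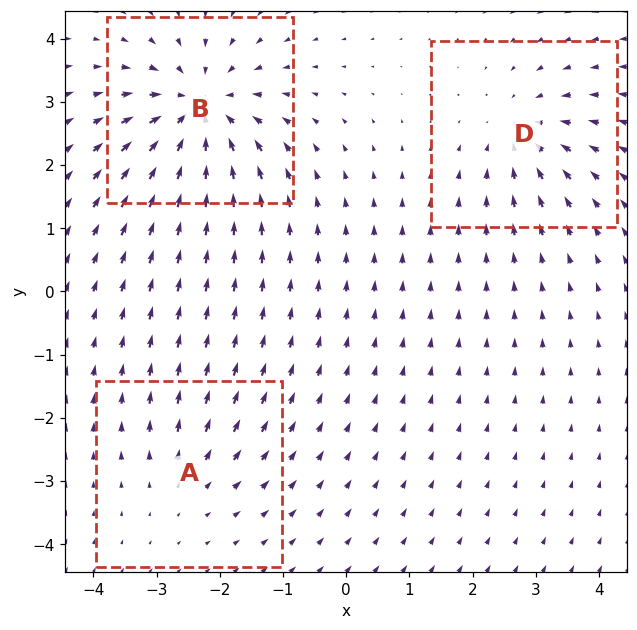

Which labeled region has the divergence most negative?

B

Divergence at each region's feature centre — A: about +2, B: about -5, D: about -3. Region B is most negative.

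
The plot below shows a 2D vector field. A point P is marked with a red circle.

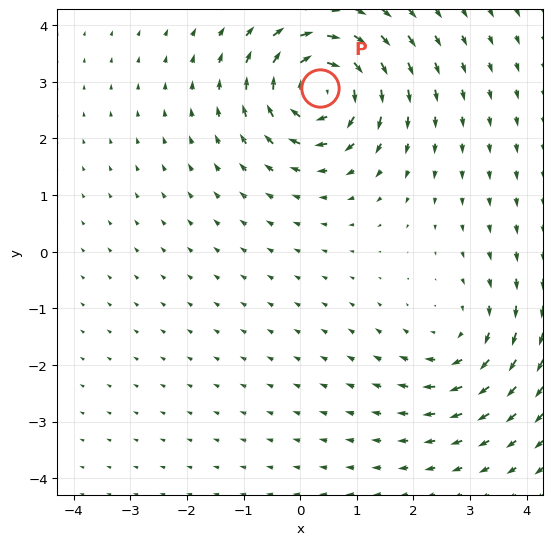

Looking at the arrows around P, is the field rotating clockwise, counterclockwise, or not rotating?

Near P at (0.3, 2.9) the arrows circulate clockwise. The curl (z-component) there is about -7; negative curl means clockwise rotation.

clockwise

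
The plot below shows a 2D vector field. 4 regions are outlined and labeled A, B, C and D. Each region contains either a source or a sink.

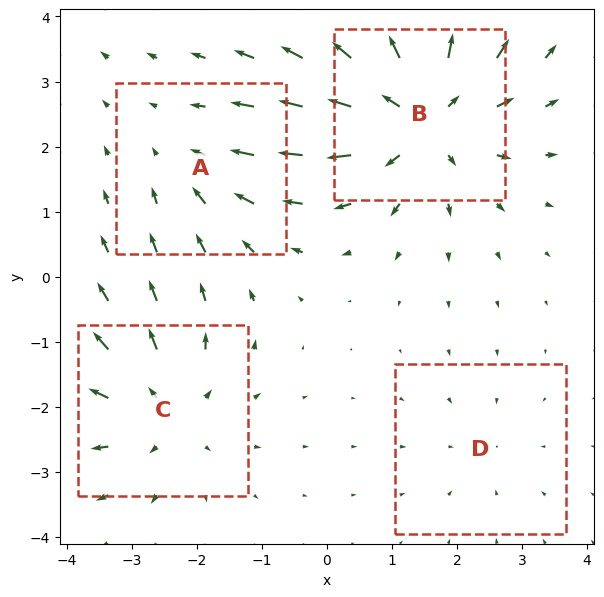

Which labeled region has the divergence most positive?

B

Divergence at each region's feature centre — A: about -3, B: about +7, C: about +4, D: about -2. Region B is most positive.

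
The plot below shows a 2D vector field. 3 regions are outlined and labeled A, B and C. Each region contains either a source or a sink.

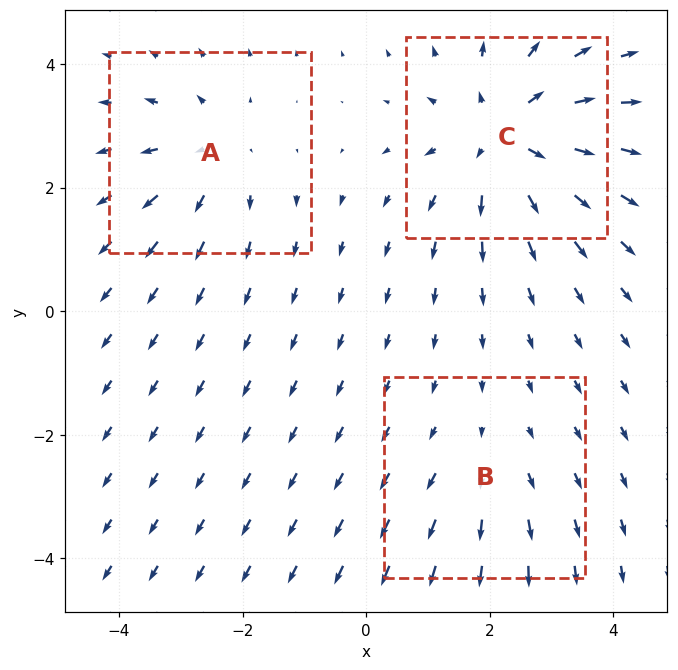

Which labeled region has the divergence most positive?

C

Divergence at each region's feature centre — A: about +3, B: about +2, C: about +4. Region C is most positive.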